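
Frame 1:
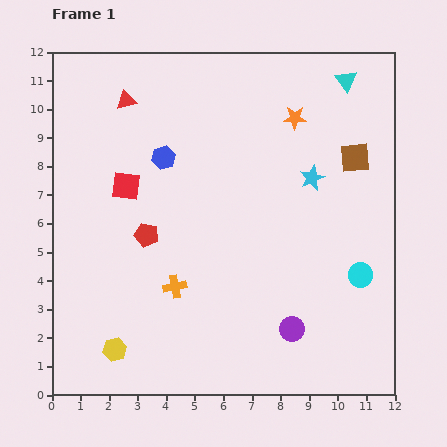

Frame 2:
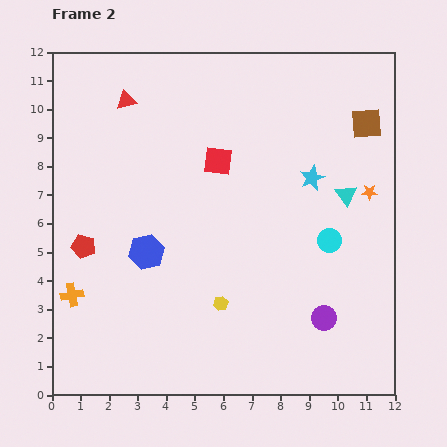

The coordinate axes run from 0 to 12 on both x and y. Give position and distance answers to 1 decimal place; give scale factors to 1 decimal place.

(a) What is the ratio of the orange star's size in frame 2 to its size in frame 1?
0.7×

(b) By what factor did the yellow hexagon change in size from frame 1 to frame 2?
0.6×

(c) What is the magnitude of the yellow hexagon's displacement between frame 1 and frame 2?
4.0

The yellow hexagon moved from (2.2, 1.6) to (5.9, 3.2), a distance of √(3.7² + 1.6²) ≈ 4.0.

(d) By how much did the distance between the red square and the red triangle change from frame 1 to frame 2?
+0.8

Distance in frame 1: 3.0. Distance in frame 2: 3.8.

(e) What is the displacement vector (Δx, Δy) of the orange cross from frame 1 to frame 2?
(-3.6, -0.3)

The orange cross was at (4.3, 3.8) in frame 1 and (0.7, 3.5) in frame 2.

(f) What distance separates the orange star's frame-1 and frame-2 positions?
3.7

The orange star moved from (8.5, 9.7) to (11.1, 7.1), a distance of √(2.6² + 2.6²) ≈ 3.7.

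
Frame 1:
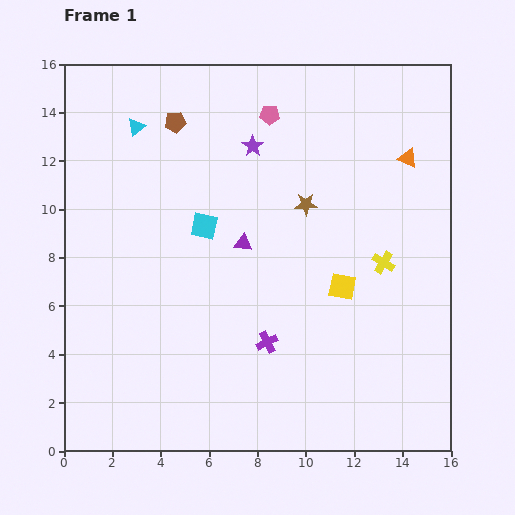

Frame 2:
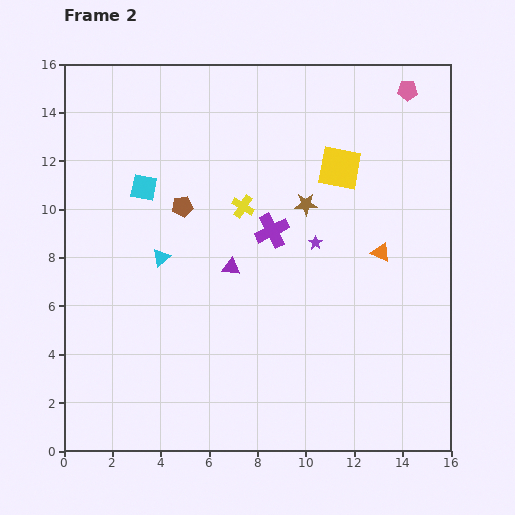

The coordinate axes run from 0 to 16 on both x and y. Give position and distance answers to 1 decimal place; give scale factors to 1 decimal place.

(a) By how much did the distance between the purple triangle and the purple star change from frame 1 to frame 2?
-0.4

Distance in frame 1: 4.0. Distance in frame 2: 3.6.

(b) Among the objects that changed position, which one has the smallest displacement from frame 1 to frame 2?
the purple triangle

(moved 1.1)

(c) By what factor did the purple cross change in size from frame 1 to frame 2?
1.6×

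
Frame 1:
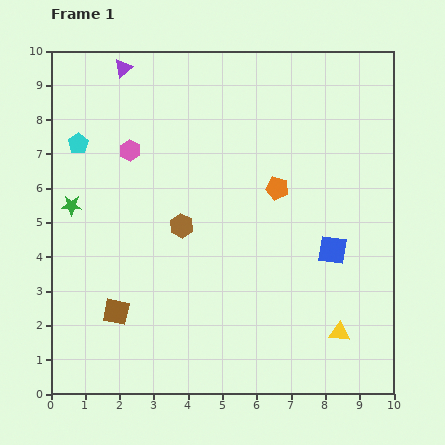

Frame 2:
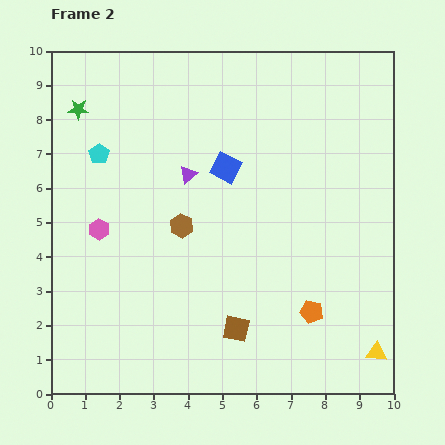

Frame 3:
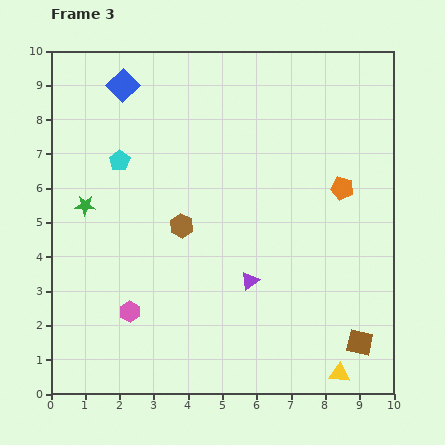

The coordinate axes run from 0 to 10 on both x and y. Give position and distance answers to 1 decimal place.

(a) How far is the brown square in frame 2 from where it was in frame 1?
3.5

The brown square moved from (1.9, 2.4) to (5.4, 1.9), a distance of √(3.5² + 0.5²) ≈ 3.5.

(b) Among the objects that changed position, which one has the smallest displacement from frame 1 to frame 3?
the green star

(moved 0.4)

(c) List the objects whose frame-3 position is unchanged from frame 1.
the brown hexagon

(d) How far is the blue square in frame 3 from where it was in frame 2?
3.8

The blue square moved from (5.1, 6.6) to (2.1, 9.0), a distance of √(3.0² + 2.4²) ≈ 3.8.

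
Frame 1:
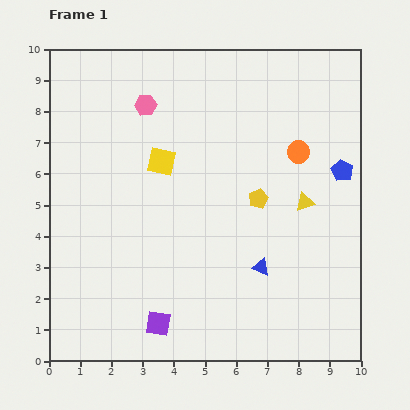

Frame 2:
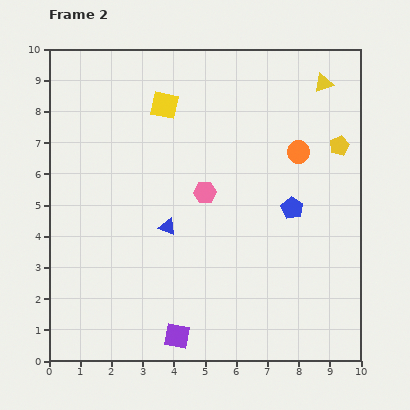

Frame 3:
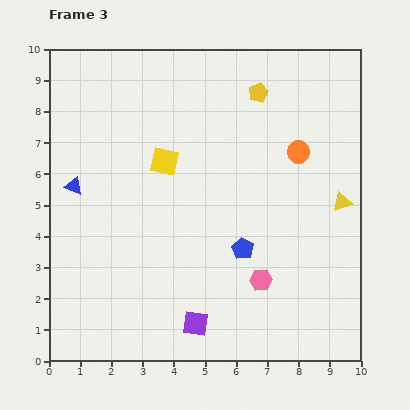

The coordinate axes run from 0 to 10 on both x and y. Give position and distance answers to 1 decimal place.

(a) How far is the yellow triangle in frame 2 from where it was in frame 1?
3.8

The yellow triangle moved from (8.2, 5.1) to (8.8, 8.9), a distance of √(0.6² + 3.8²) ≈ 3.8.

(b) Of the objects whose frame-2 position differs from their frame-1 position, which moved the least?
the purple square

(moved 0.7)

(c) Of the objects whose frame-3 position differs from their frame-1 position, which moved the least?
the yellow square

(moved 0.1)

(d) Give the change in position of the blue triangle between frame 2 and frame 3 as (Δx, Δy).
(-3.0, 1.3)

The blue triangle was at (3.8, 4.3) in frame 2 and (0.8, 5.6) in frame 3.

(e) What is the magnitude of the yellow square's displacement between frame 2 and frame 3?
1.8

The yellow square moved from (3.7, 8.2) to (3.7, 6.4), a distance of √(0.0² + 1.8²) ≈ 1.8.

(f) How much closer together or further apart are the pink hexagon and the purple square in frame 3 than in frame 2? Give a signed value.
-2.2

Distance in frame 2: 4.7. Distance in frame 3: 2.5.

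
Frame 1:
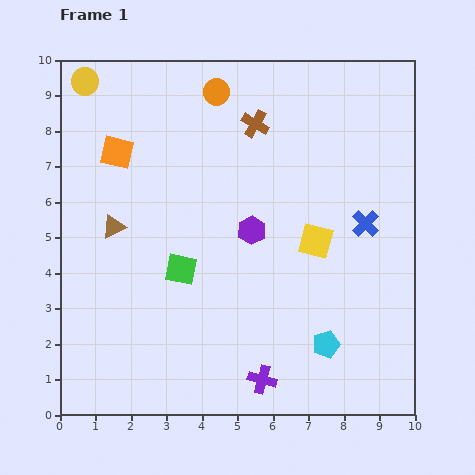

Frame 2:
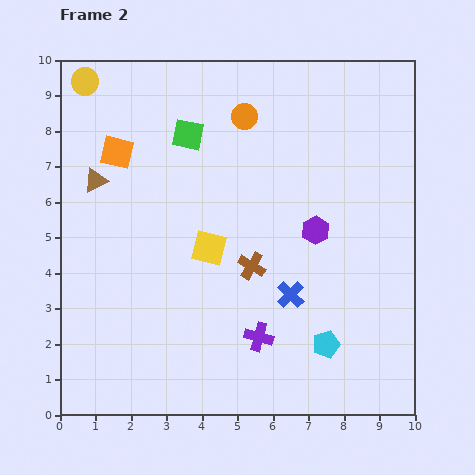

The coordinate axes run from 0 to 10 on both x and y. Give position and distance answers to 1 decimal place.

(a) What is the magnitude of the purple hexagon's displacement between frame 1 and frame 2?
1.8

The purple hexagon moved from (5.4, 5.2) to (7.2, 5.2), a distance of √(1.8² + 0.0²) ≈ 1.8.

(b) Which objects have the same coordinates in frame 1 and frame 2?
the yellow circle, the cyan pentagon, the orange square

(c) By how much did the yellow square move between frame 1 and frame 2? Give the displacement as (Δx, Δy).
(-3.0, -0.2)

The yellow square was at (7.2, 4.9) in frame 1 and (4.2, 4.7) in frame 2.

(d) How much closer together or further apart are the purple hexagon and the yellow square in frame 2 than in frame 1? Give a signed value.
+1.2

Distance in frame 1: 1.8. Distance in frame 2: 3.0.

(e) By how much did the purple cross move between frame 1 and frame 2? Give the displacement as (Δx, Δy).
(-0.1, 1.2)

The purple cross was at (5.7, 1.0) in frame 1 and (5.6, 2.2) in frame 2.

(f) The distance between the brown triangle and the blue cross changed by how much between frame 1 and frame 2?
-0.7

Distance in frame 1: 7.1. Distance in frame 2: 6.4.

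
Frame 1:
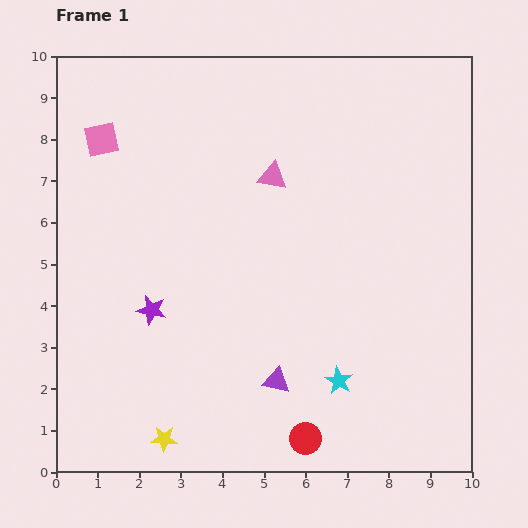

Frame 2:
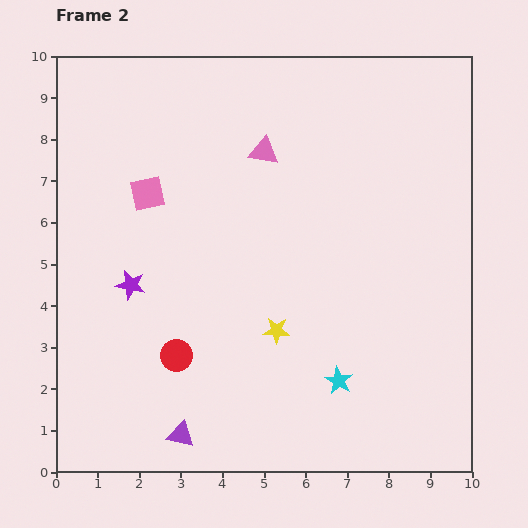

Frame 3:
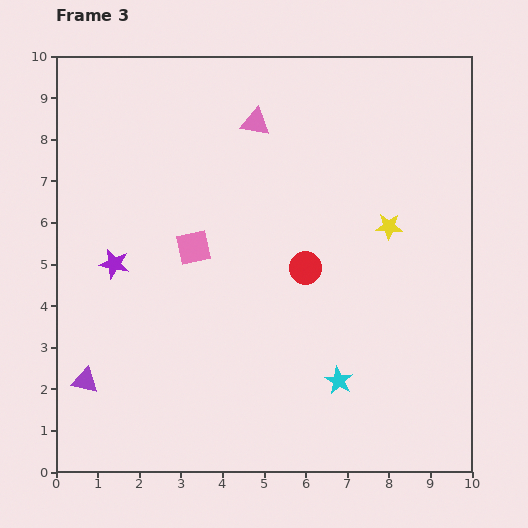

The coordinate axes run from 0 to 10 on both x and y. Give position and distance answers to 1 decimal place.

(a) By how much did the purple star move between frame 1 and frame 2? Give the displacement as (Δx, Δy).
(-0.5, 0.6)

The purple star was at (2.3, 3.9) in frame 1 and (1.8, 4.5) in frame 2.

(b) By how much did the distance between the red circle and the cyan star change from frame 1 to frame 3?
+1.2

Distance in frame 1: 1.6. Distance in frame 3: 2.8.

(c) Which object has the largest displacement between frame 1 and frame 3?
the yellow star

(moved 7.4; next 4.6)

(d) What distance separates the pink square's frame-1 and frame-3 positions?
3.4

The pink square moved from (1.1, 8.0) to (3.3, 5.4), a distance of √(2.2² + 2.6²) ≈ 3.4.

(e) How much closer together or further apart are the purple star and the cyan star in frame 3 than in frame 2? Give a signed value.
+0.6

Distance in frame 2: 5.5. Distance in frame 3: 6.1.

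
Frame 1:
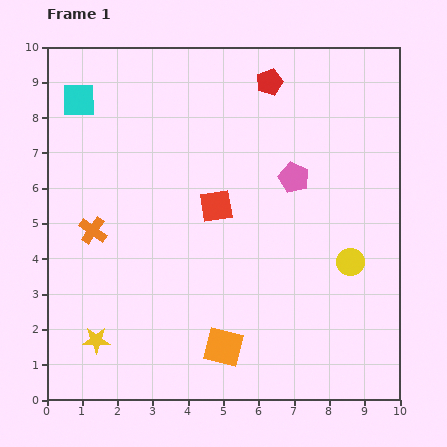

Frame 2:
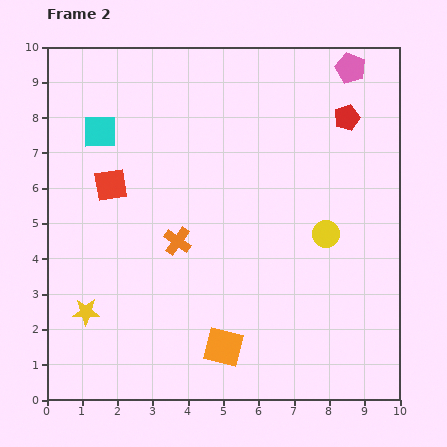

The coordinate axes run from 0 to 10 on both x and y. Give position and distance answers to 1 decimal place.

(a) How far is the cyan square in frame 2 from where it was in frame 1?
1.1

The cyan square moved from (0.9, 8.5) to (1.5, 7.6), a distance of √(0.6² + 0.9²) ≈ 1.1.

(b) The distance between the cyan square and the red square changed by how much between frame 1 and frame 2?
-3.4

Distance in frame 1: 4.9. Distance in frame 2: 1.5.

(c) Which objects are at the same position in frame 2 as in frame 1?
the orange square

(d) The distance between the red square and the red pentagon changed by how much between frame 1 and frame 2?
+3.2

Distance in frame 1: 3.8. Distance in frame 2: 7.0.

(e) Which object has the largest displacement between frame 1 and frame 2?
the pink pentagon

(moved 3.5; next 3.1)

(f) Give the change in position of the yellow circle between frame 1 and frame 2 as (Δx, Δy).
(-0.7, 0.8)

The yellow circle was at (8.6, 3.9) in frame 1 and (7.9, 4.7) in frame 2.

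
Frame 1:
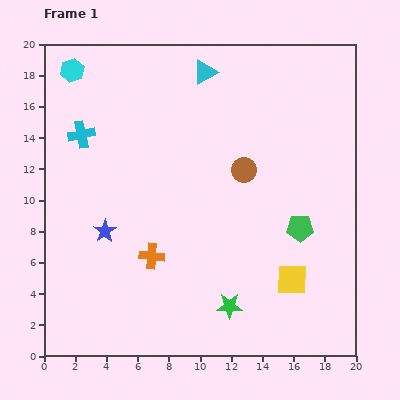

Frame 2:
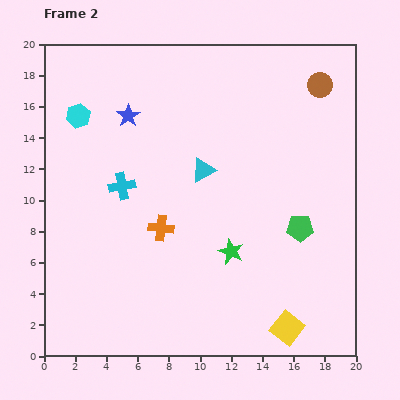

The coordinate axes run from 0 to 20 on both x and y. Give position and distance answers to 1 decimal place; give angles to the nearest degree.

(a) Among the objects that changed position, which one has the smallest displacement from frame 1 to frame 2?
the orange cross

(moved 1.9)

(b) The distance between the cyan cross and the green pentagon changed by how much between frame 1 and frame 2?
-3.5

Distance in frame 1: 15.2. Distance in frame 2: 11.7.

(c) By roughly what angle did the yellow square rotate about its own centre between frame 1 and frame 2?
38° clockwise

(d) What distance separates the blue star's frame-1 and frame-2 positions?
7.6

The blue star moved from (3.9, 8.0) to (5.4, 15.4), a distance of √(1.5² + 7.4²) ≈ 7.6.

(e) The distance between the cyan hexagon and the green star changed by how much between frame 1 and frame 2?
-5.1

Distance in frame 1: 18.2. Distance in frame 2: 13.1.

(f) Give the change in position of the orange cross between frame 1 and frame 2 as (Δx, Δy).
(0.6, 1.8)

The orange cross was at (6.9, 6.4) in frame 1 and (7.5, 8.2) in frame 2.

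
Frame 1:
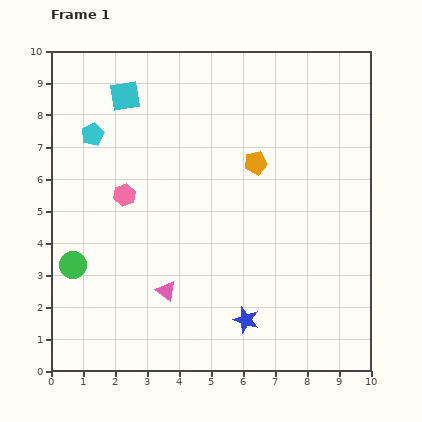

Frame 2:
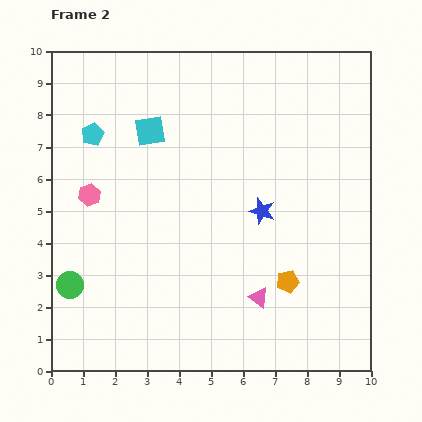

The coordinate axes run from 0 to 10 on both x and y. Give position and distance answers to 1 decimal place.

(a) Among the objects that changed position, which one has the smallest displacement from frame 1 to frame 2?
the green circle

(moved 0.6)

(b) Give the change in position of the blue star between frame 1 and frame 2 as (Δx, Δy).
(0.5, 3.4)

The blue star was at (6.1, 1.6) in frame 1 and (6.6, 5.0) in frame 2.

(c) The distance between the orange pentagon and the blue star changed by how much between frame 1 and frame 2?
-2.6

Distance in frame 1: 4.9. Distance in frame 2: 2.3.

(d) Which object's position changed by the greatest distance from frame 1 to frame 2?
the orange pentagon

(moved 3.8; next 3.4)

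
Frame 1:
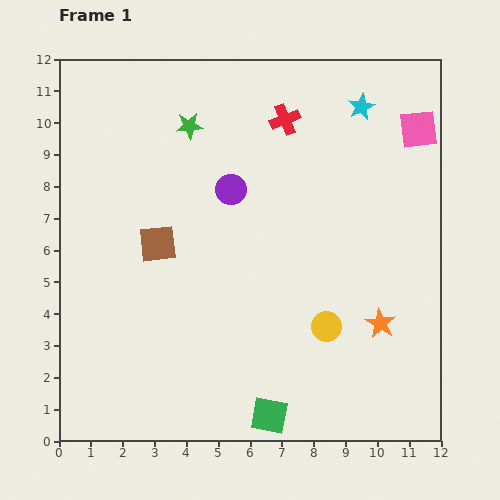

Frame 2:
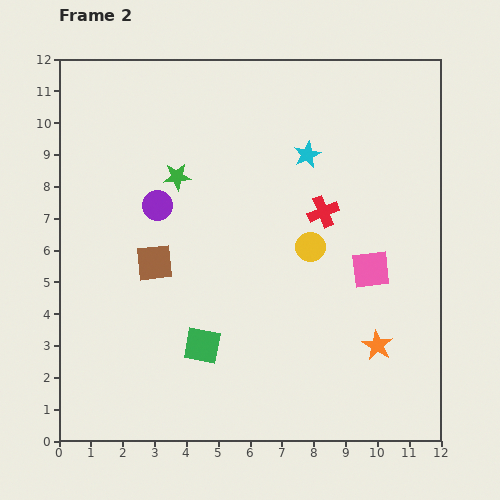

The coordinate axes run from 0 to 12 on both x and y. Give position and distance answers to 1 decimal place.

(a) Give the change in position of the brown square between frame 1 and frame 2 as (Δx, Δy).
(-0.1, -0.6)

The brown square was at (3.1, 6.2) in frame 1 and (3.0, 5.6) in frame 2.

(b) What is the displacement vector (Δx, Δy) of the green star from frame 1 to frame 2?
(-0.4, -1.6)

The green star was at (4.1, 9.9) in frame 1 and (3.7, 8.3) in frame 2.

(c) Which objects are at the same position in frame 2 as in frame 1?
none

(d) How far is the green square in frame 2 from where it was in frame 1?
3.0

The green square moved from (6.6, 0.8) to (4.5, 3.0), a distance of √(2.1² + 2.2²) ≈ 3.0.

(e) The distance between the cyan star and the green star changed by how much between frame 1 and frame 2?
-1.2

Distance in frame 1: 5.4. Distance in frame 2: 4.2.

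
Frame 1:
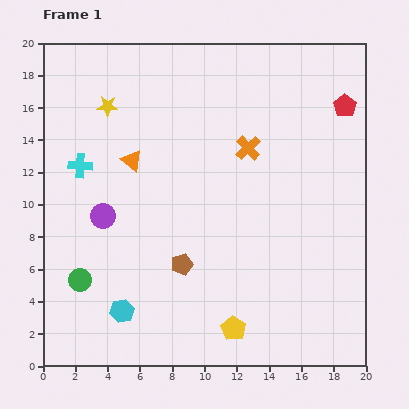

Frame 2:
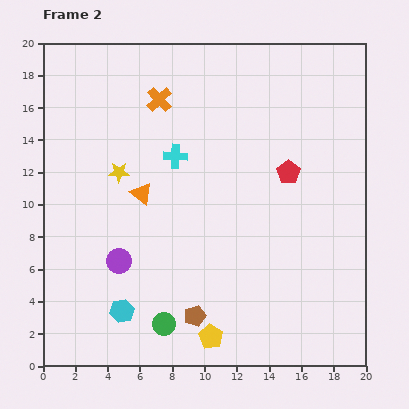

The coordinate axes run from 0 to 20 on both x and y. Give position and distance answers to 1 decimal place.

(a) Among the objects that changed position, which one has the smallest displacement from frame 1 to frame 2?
the yellow pentagon

(moved 1.5)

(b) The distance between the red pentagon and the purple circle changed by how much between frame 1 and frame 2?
-4.6

Distance in frame 1: 16.5. Distance in frame 2: 11.9.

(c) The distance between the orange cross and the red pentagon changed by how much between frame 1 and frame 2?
+2.7

Distance in frame 1: 6.5. Distance in frame 2: 9.2.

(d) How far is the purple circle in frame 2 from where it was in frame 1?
3.0

The purple circle moved from (3.7, 9.3) to (4.7, 6.5), a distance of √(1.0² + 2.8²) ≈ 3.0.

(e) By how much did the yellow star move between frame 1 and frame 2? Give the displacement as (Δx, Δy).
(0.7, -4.1)

The yellow star was at (4.0, 16.1) in frame 1 and (4.7, 12.0) in frame 2.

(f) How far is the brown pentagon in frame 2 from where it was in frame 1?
3.3

The brown pentagon moved from (8.6, 6.3) to (9.4, 3.1), a distance of √(0.8² + 3.2²) ≈ 3.3.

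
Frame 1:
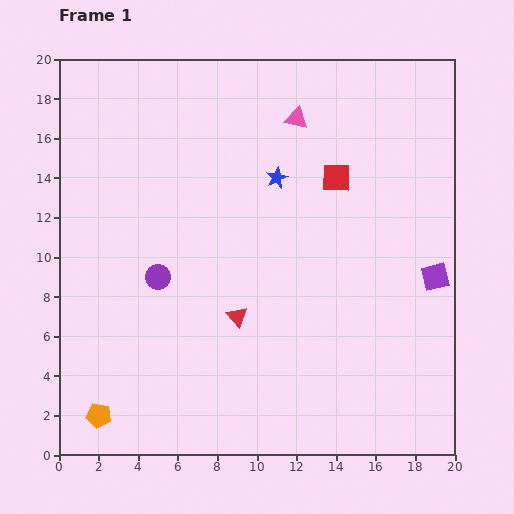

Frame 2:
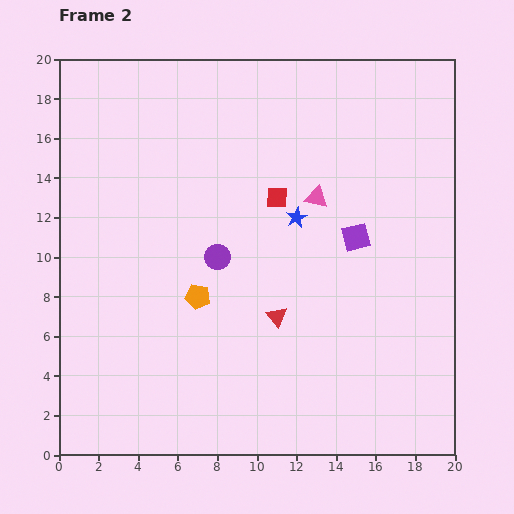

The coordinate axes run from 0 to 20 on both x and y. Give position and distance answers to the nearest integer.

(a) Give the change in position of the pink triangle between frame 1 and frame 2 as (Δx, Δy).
(1, -4)

The pink triangle was at (12, 17) in frame 1 and (13, 13) in frame 2.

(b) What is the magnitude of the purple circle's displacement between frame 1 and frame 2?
3

The purple circle moved from (5, 9) to (8, 10), a distance of √(3² + 1²) ≈ 3.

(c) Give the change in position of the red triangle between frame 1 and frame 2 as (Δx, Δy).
(2, 0)

The red triangle was at (9, 7) in frame 1 and (11, 7) in frame 2.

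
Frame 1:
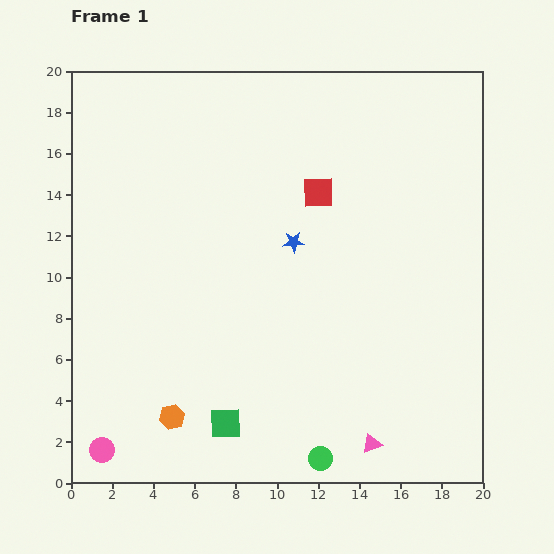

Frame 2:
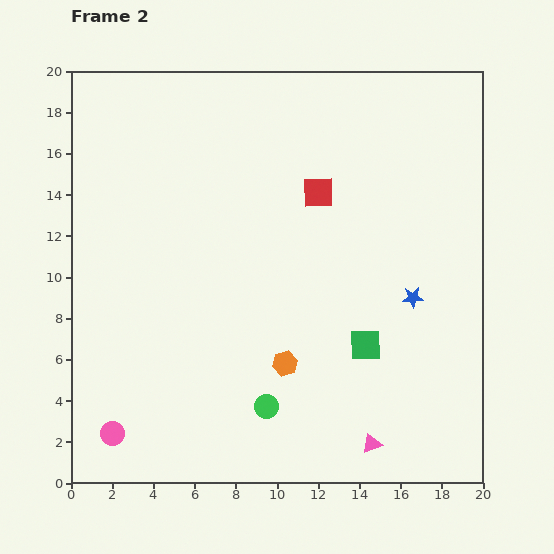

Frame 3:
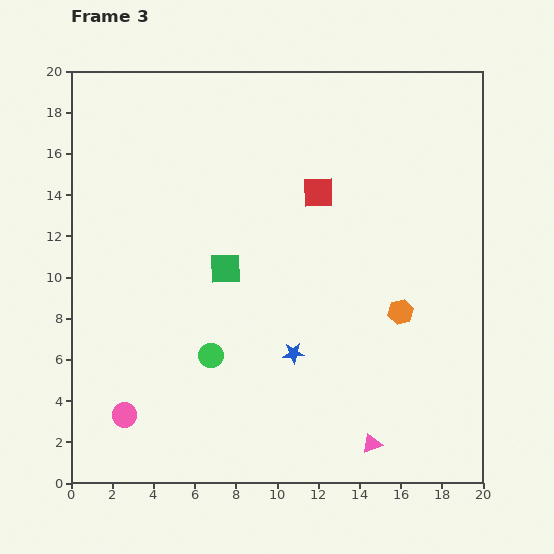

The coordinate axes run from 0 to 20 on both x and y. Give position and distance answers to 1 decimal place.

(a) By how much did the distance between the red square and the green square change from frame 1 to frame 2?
-4.4

Distance in frame 1: 12.1. Distance in frame 2: 7.7.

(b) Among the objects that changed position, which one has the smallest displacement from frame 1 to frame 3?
the pink circle

(moved 2.0)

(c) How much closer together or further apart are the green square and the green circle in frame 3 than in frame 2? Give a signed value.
-1.4

Distance in frame 2: 5.7. Distance in frame 3: 4.3.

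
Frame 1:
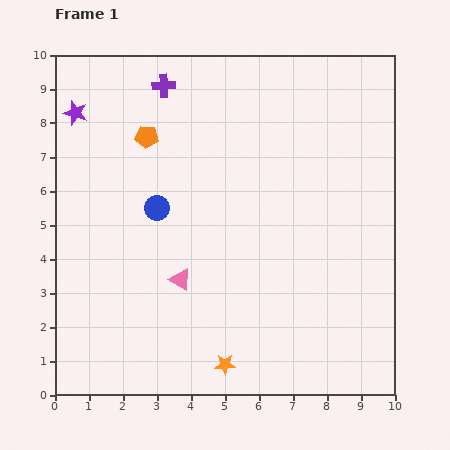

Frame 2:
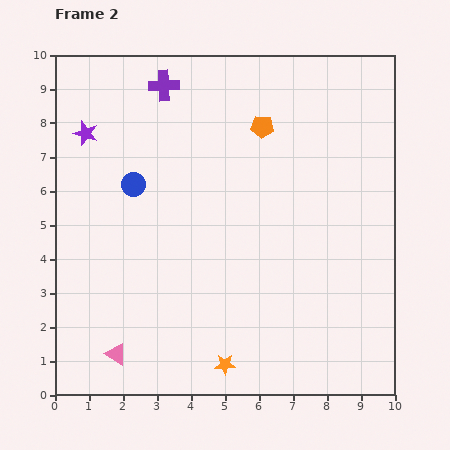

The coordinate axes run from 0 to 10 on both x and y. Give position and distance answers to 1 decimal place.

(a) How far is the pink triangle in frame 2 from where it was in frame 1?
2.9

The pink triangle moved from (3.7, 3.4) to (1.8, 1.2), a distance of √(1.9² + 2.2²) ≈ 2.9.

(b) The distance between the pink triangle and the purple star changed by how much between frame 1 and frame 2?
+0.8

Distance in frame 1: 5.8. Distance in frame 2: 6.6.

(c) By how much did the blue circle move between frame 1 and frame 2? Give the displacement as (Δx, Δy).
(-0.7, 0.7)

The blue circle was at (3.0, 5.5) in frame 1 and (2.3, 6.2) in frame 2.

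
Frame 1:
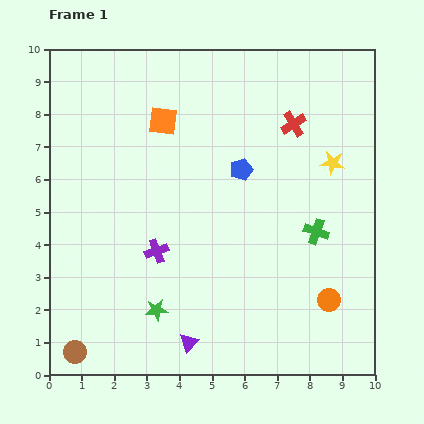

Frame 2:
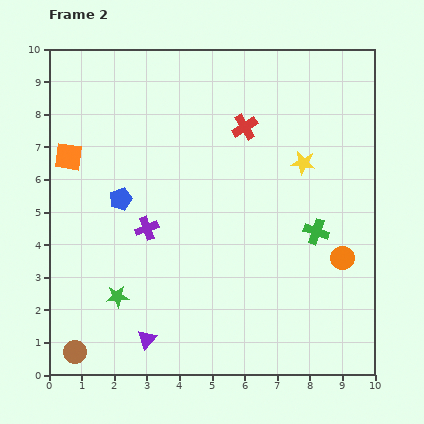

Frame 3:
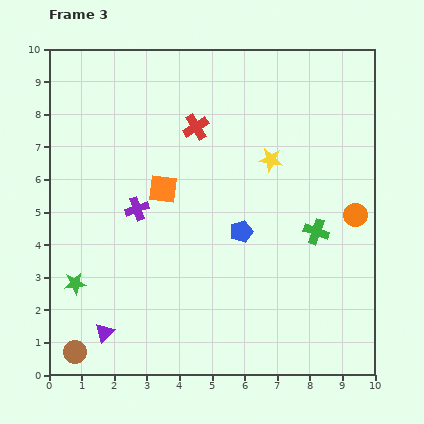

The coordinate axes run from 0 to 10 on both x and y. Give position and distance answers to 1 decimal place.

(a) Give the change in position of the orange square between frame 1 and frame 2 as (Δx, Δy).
(-2.9, -1.1)

The orange square was at (3.5, 7.8) in frame 1 and (0.6, 6.7) in frame 2.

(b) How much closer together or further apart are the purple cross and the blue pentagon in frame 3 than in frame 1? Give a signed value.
-0.3

Distance in frame 1: 3.6. Distance in frame 3: 3.3.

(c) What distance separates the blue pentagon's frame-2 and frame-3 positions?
3.8

The blue pentagon moved from (2.2, 5.4) to (5.9, 4.4), a distance of √(3.7² + 1.0²) ≈ 3.8.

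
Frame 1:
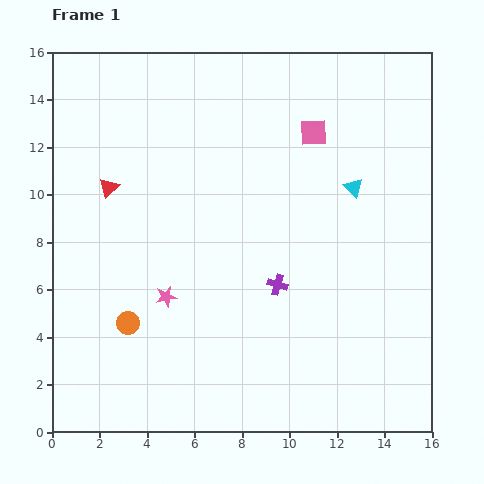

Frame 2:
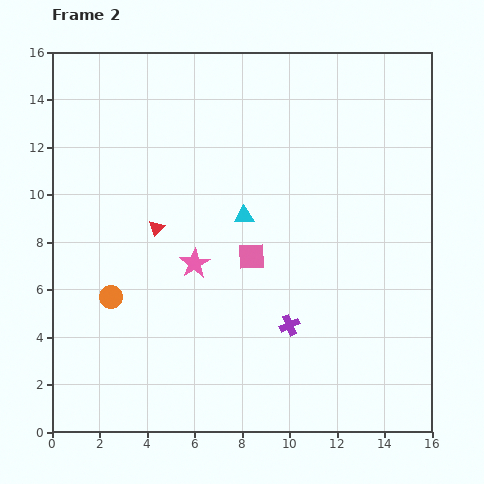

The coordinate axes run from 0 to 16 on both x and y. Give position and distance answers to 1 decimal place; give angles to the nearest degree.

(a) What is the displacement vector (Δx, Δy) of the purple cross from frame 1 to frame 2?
(0.5, -1.7)

The purple cross was at (9.5, 6.2) in frame 1 and (10.0, 4.5) in frame 2.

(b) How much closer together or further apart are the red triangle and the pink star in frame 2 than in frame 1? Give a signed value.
-3.0

Distance in frame 1: 5.2. Distance in frame 2: 2.2.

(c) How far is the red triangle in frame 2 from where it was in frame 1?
2.6

The red triangle moved from (2.4, 10.3) to (4.4, 8.6), a distance of √(2.0² + 1.7²) ≈ 2.6.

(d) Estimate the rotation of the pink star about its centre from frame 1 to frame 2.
22° counter-clockwise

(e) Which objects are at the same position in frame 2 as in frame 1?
none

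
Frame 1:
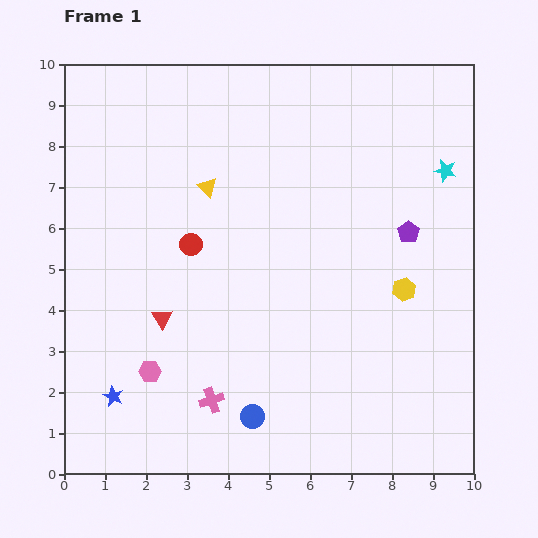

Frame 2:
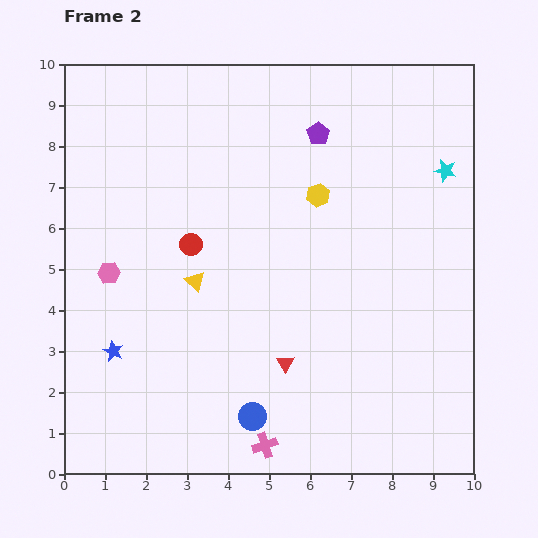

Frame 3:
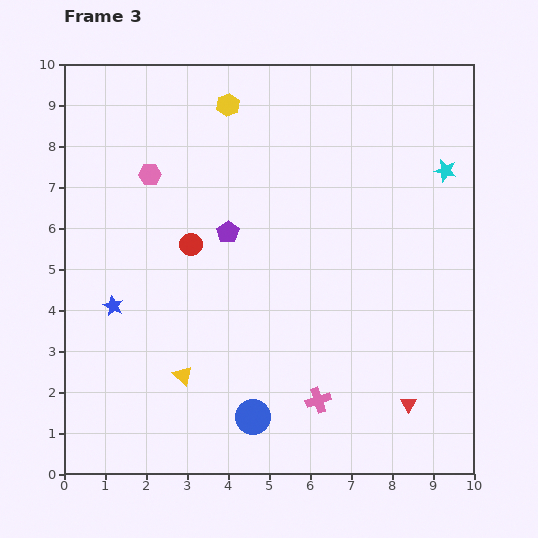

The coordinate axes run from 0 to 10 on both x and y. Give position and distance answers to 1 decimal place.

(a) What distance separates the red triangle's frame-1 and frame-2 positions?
3.2

The red triangle moved from (2.4, 3.8) to (5.4, 2.7), a distance of √(3.0² + 1.1²) ≈ 3.2.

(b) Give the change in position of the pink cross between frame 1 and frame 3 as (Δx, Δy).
(2.6, 0.0)

The pink cross was at (3.6, 1.8) in frame 1 and (6.2, 1.8) in frame 3.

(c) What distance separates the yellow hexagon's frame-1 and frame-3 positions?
6.2

The yellow hexagon moved from (8.3, 4.5) to (4.0, 9.0), a distance of √(4.3² + 4.5²) ≈ 6.2.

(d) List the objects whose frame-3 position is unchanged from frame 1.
the blue circle, the cyan star, the red circle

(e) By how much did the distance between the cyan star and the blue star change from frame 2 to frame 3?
-0.5

Distance in frame 2: 9.2. Distance in frame 3: 8.7.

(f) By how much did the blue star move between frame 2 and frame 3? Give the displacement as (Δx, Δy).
(0.0, 1.1)

The blue star was at (1.2, 3.0) in frame 2 and (1.2, 4.1) in frame 3.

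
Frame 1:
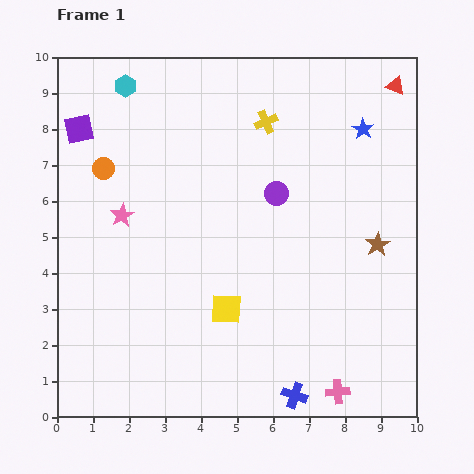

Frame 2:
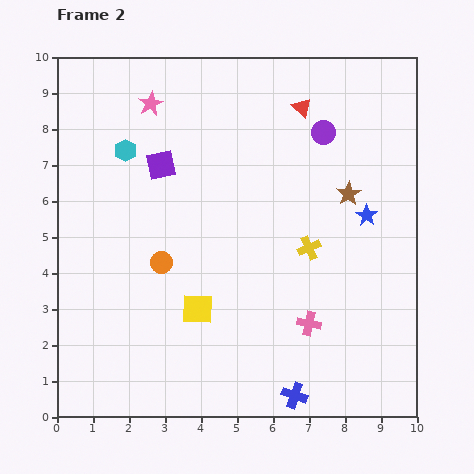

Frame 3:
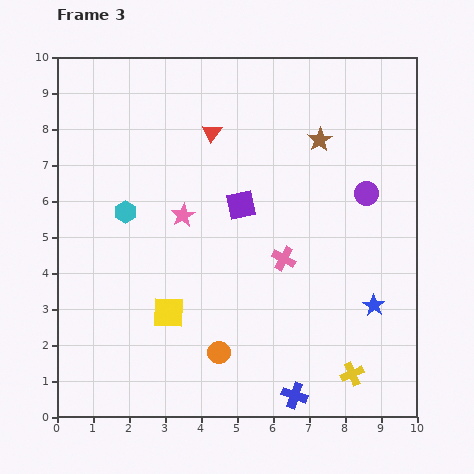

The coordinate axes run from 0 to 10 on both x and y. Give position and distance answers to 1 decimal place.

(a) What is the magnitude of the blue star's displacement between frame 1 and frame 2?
2.4

The blue star moved from (8.5, 8.0) to (8.6, 5.6), a distance of √(0.1² + 2.4²) ≈ 2.4.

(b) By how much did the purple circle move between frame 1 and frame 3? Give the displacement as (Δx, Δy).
(2.5, 0.0)

The purple circle was at (6.1, 6.2) in frame 1 and (8.6, 6.2) in frame 3.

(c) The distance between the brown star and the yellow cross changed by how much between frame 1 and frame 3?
+2.0

Distance in frame 1: 4.6. Distance in frame 3: 6.6.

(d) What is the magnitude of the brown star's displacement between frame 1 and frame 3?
3.3

The brown star moved from (8.9, 4.8) to (7.3, 7.7), a distance of √(1.6² + 2.9²) ≈ 3.3.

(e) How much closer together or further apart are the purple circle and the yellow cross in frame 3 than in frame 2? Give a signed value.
+1.8

Distance in frame 2: 3.2. Distance in frame 3: 5.0.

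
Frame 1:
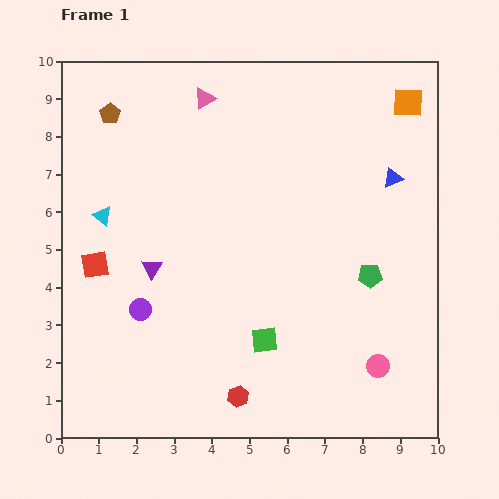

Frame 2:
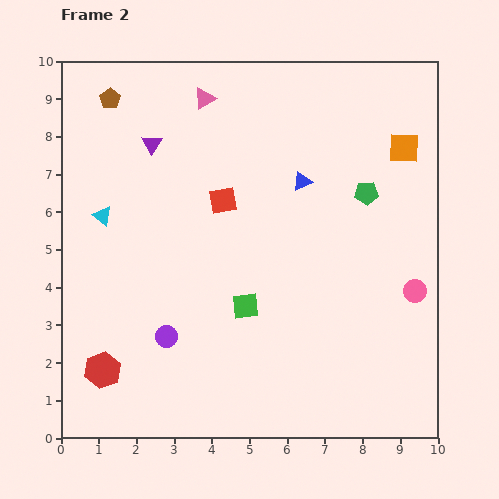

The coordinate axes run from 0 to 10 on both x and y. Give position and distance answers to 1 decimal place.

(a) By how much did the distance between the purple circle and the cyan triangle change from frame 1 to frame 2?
+0.9

Distance in frame 1: 2.7. Distance in frame 2: 3.6.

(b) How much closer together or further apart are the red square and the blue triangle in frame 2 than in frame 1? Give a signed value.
-6.0

Distance in frame 1: 8.2. Distance in frame 2: 2.2.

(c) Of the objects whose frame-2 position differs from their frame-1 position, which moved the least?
the brown pentagon

(moved 0.4)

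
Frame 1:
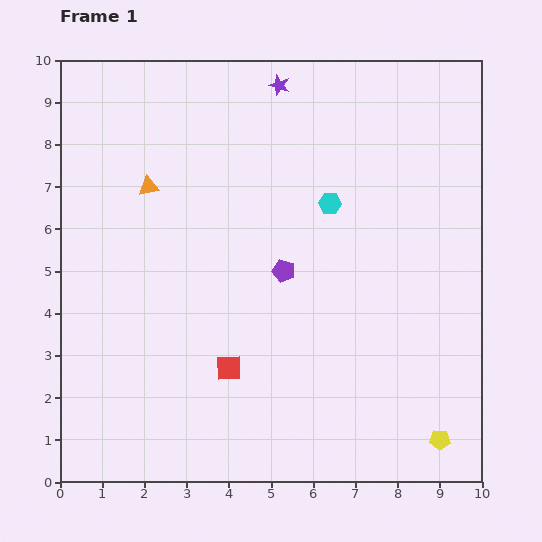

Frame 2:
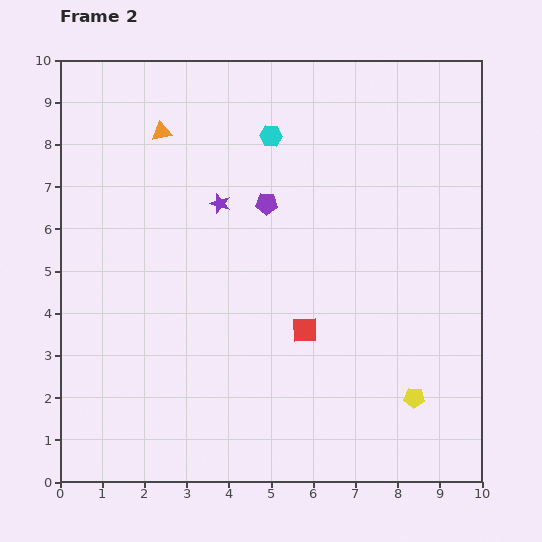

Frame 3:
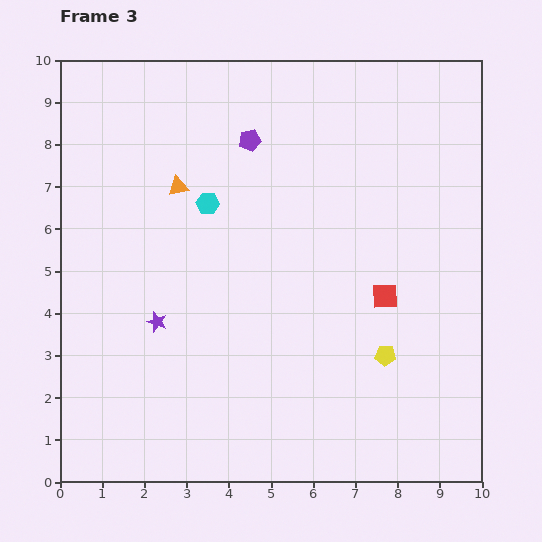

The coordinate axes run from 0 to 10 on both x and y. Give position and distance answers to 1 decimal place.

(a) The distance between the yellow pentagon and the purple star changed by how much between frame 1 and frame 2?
-2.7

Distance in frame 1: 9.2. Distance in frame 2: 6.5.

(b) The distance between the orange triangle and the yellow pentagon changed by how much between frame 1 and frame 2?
-0.4

Distance in frame 1: 9.1. Distance in frame 2: 8.7.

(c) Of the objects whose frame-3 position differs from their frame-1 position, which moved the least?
the orange triangle

(moved 0.7)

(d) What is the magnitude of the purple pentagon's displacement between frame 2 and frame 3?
1.6

The purple pentagon moved from (4.9, 6.6) to (4.5, 8.1), a distance of √(0.4² + 1.5²) ≈ 1.6.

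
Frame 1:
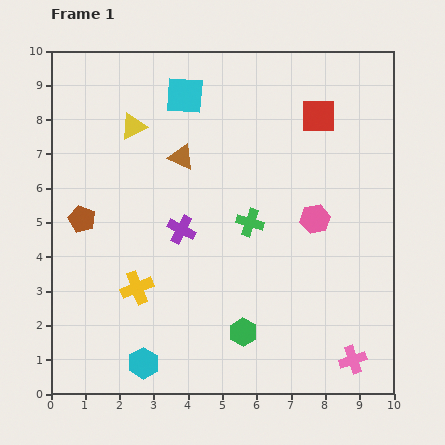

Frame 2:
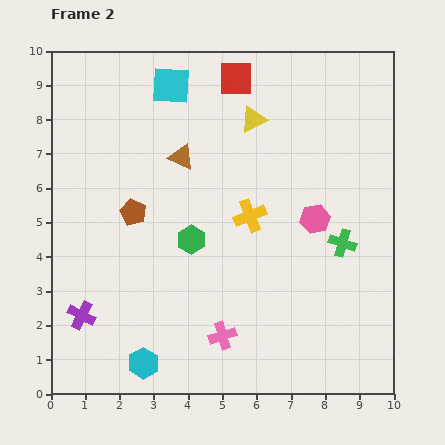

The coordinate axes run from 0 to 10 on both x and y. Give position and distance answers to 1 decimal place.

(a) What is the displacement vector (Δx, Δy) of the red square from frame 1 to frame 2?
(-2.4, 1.1)

The red square was at (7.8, 8.1) in frame 1 and (5.4, 9.2) in frame 2.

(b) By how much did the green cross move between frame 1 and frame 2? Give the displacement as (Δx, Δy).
(2.7, -0.6)

The green cross was at (5.8, 5.0) in frame 1 and (8.5, 4.4) in frame 2.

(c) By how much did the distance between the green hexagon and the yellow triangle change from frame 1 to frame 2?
-2.9

Distance in frame 1: 6.8. Distance in frame 2: 3.9.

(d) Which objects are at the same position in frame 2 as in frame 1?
the pink hexagon, the brown triangle, the cyan hexagon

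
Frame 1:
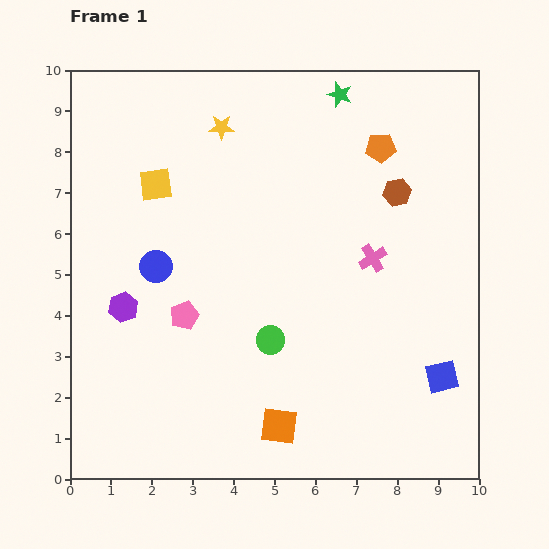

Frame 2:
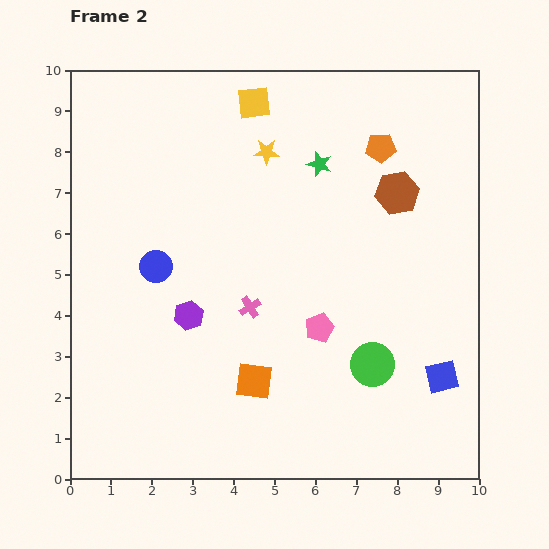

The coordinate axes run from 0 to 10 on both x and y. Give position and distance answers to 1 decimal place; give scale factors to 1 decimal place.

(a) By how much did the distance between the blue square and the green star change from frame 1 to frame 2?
-1.3

Distance in frame 1: 7.3. Distance in frame 2: 6.0.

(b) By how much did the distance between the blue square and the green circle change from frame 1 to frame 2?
-2.6

Distance in frame 1: 4.3. Distance in frame 2: 1.7.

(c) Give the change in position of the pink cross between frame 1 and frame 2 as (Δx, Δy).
(-3.0, -1.2)

The pink cross was at (7.4, 5.4) in frame 1 and (4.4, 4.2) in frame 2.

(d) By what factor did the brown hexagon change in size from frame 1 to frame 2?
1.5×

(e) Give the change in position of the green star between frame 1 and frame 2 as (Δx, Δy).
(-0.5, -1.7)

The green star was at (6.6, 9.4) in frame 1 and (6.1, 7.7) in frame 2.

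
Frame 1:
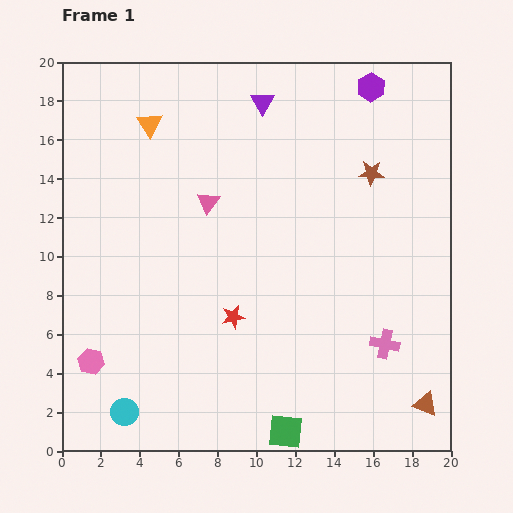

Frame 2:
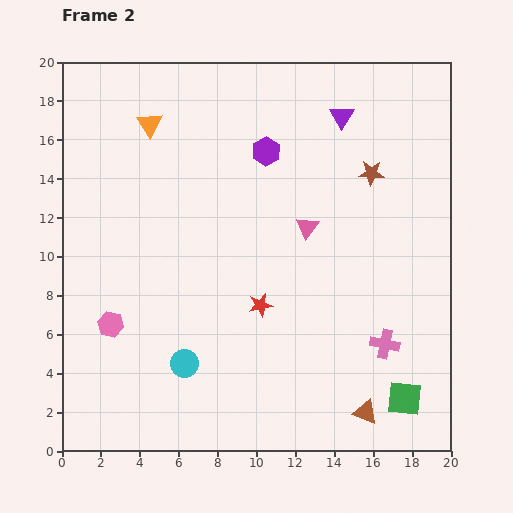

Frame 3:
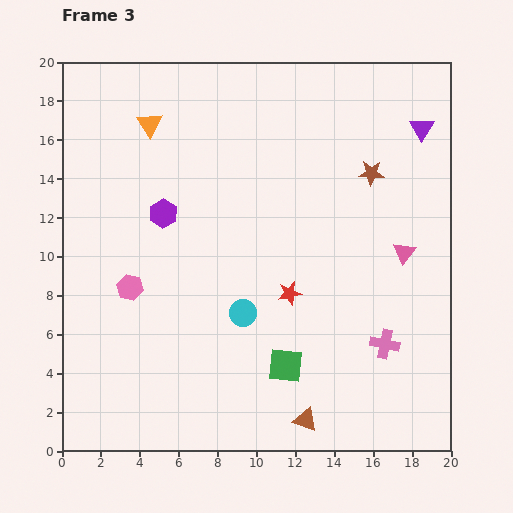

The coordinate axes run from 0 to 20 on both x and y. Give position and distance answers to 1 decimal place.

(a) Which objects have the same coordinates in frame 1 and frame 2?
the orange triangle, the pink cross, the brown star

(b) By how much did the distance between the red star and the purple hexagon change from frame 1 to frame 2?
-5.9

Distance in frame 1: 13.8. Distance in frame 2: 7.9.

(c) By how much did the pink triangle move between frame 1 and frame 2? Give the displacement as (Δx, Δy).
(5.1, -1.3)

The pink triangle was at (7.5, 12.8) in frame 1 and (12.6, 11.5) in frame 2.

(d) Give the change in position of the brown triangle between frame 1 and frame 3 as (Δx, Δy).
(-6.2, -0.8)

The brown triangle was at (18.7, 2.4) in frame 1 and (12.5, 1.6) in frame 3.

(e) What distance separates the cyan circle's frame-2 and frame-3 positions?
4.0

The cyan circle moved from (6.3, 4.5) to (9.3, 7.1), a distance of √(3.0² + 2.6²) ≈ 4.0.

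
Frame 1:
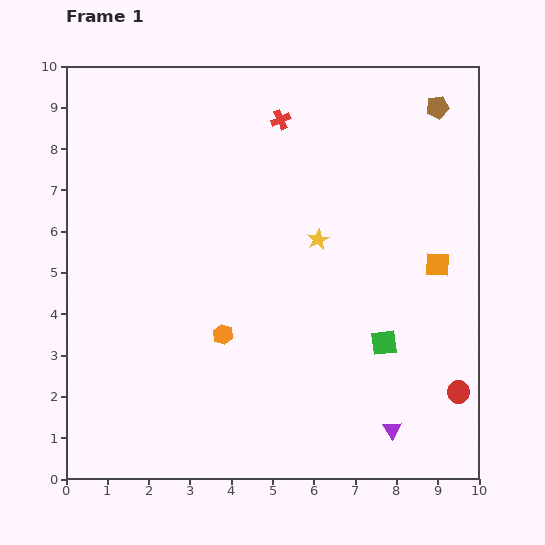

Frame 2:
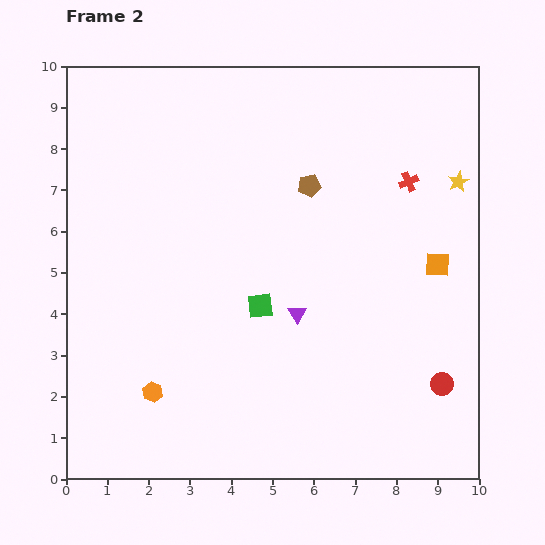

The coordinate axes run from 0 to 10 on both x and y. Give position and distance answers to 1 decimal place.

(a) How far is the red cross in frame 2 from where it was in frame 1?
3.4

The red cross moved from (5.2, 8.7) to (8.3, 7.2), a distance of √(3.1² + 1.5²) ≈ 3.4.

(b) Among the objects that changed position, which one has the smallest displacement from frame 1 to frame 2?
the red circle

(moved 0.4)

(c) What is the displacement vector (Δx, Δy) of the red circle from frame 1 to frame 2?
(-0.4, 0.2)

The red circle was at (9.5, 2.1) in frame 1 and (9.1, 2.3) in frame 2.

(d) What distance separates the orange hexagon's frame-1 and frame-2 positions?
2.2

The orange hexagon moved from (3.8, 3.5) to (2.1, 2.1), a distance of √(1.7² + 1.4²) ≈ 2.2.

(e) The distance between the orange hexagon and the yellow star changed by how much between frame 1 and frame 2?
+5.7

Distance in frame 1: 3.3. Distance in frame 2: 9.0.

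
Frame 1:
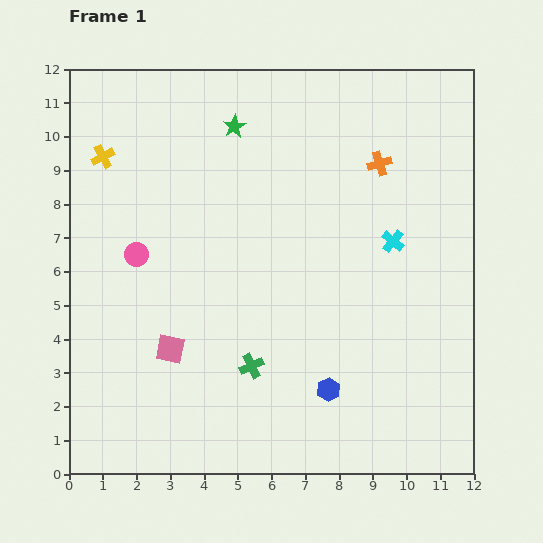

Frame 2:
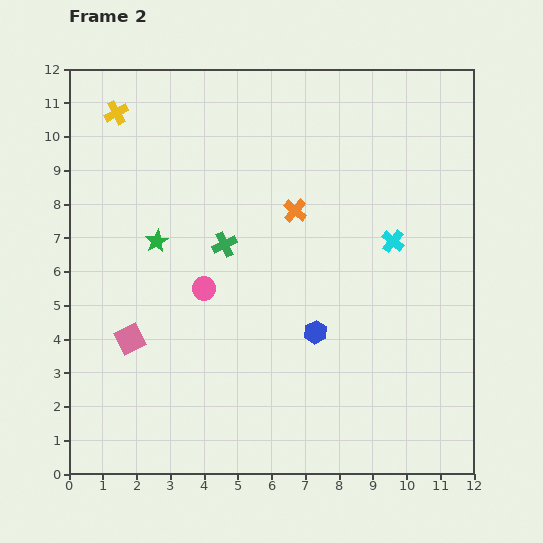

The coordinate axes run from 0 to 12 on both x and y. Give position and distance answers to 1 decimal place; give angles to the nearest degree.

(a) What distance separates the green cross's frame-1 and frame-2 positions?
3.7

The green cross moved from (5.4, 3.2) to (4.6, 6.8), a distance of √(0.8² + 3.6²) ≈ 3.7.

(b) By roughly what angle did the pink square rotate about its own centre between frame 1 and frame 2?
37° counter-clockwise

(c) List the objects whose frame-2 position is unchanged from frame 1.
the cyan cross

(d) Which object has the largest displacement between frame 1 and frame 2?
the green star

(moved 4.1; next 3.7)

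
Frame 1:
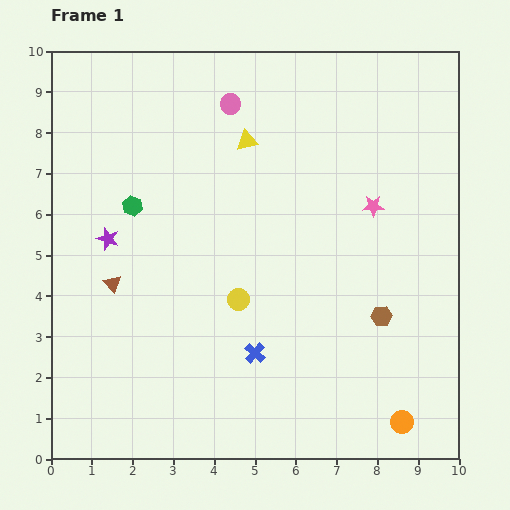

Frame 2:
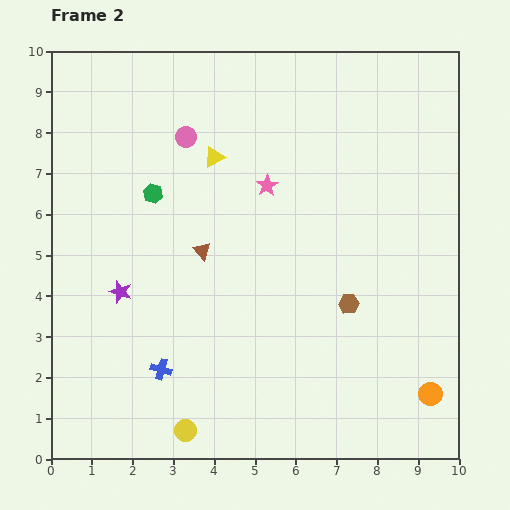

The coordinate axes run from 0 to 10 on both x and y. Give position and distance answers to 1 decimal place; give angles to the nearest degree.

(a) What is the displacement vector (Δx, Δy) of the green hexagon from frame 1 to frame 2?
(0.5, 0.3)

The green hexagon was at (2.0, 6.2) in frame 1 and (2.5, 6.5) in frame 2.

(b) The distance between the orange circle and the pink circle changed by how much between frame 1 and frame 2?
-0.2

Distance in frame 1: 8.9. Distance in frame 2: 8.7.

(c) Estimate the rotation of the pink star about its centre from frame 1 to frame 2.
30° counter-clockwise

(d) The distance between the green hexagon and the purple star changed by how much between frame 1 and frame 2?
+1.5

Distance in frame 1: 1.0. Distance in frame 2: 2.5.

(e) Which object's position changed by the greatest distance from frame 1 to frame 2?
the yellow circle

(moved 3.5; next 2.6)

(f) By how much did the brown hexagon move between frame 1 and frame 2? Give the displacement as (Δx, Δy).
(-0.8, 0.3)

The brown hexagon was at (8.1, 3.5) in frame 1 and (7.3, 3.8) in frame 2.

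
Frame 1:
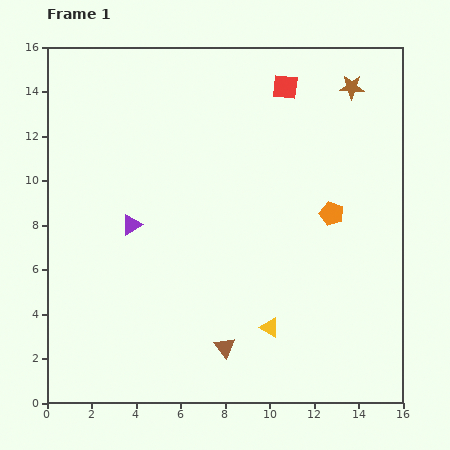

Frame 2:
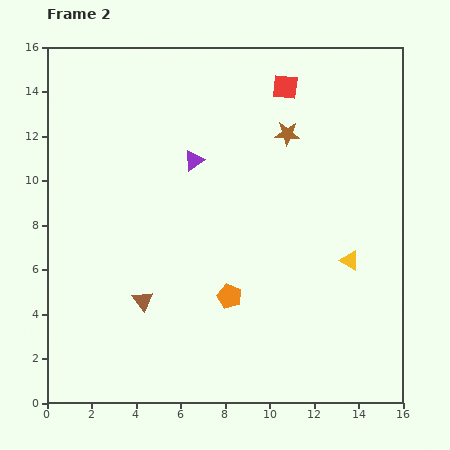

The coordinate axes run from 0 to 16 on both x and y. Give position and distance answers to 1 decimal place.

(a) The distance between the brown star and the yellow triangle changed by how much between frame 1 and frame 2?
-5.0

Distance in frame 1: 11.4. Distance in frame 2: 6.4.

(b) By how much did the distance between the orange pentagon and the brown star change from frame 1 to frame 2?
+1.9

Distance in frame 1: 5.8. Distance in frame 2: 7.7.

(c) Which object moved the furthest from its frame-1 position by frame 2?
the orange pentagon

(moved 5.9; next 4.7)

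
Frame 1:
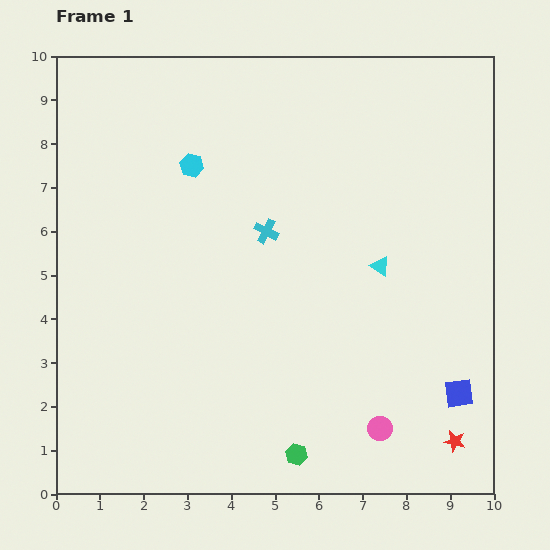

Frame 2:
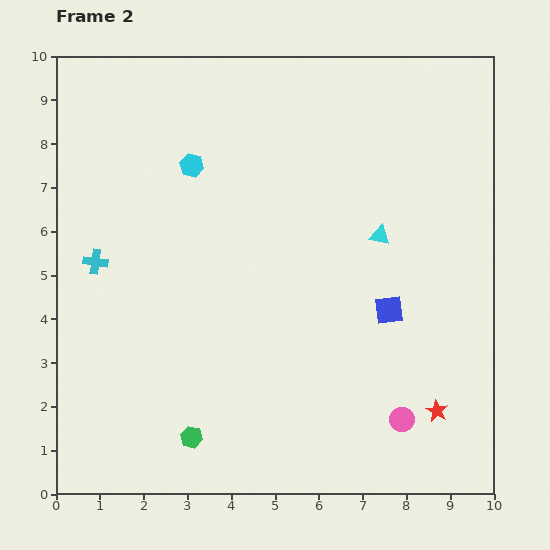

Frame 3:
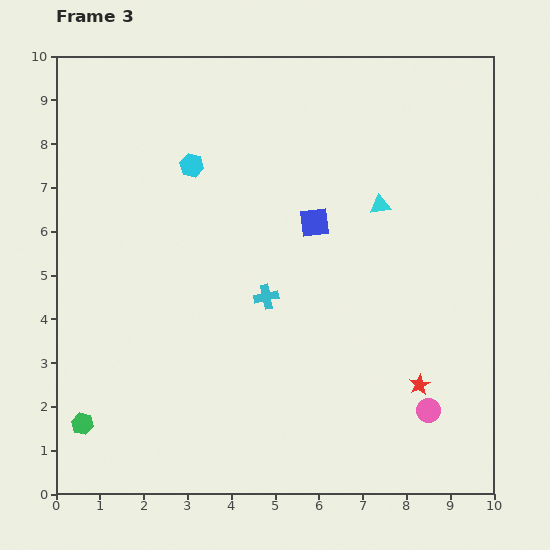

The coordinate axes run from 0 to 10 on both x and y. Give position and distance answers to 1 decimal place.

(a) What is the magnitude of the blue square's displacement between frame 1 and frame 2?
2.5

The blue square moved from (9.2, 2.3) to (7.6, 4.2), a distance of √(1.6² + 1.9²) ≈ 2.5.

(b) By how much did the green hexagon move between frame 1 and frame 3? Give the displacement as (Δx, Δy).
(-4.9, 0.7)

The green hexagon was at (5.5, 0.9) in frame 1 and (0.6, 1.6) in frame 3.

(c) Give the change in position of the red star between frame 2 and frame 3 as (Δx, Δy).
(-0.4, 0.6)

The red star was at (8.7, 1.9) in frame 2 and (8.3, 2.5) in frame 3.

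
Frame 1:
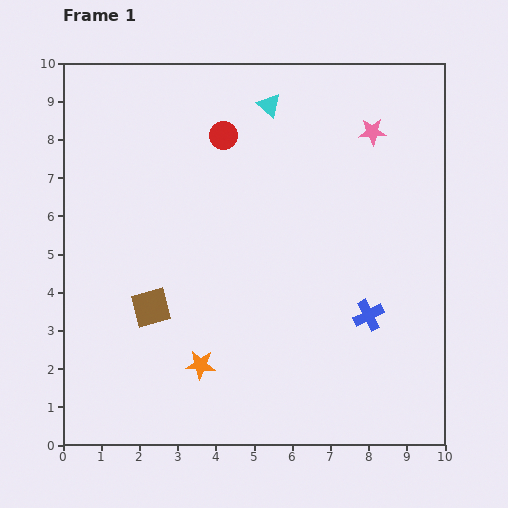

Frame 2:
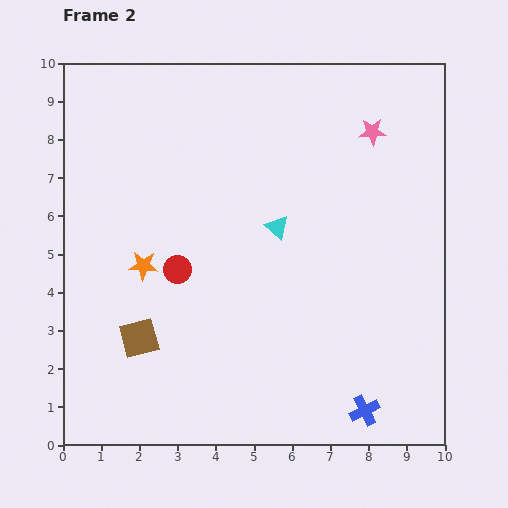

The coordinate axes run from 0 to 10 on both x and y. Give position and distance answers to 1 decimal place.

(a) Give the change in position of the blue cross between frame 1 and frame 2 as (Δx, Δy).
(-0.1, -2.5)

The blue cross was at (8.0, 3.4) in frame 1 and (7.9, 0.9) in frame 2.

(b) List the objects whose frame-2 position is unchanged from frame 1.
the pink star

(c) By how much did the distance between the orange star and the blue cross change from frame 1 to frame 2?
+2.3

Distance in frame 1: 4.6. Distance in frame 2: 6.9.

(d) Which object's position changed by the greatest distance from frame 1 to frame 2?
the red circle

(moved 3.7; next 3.2)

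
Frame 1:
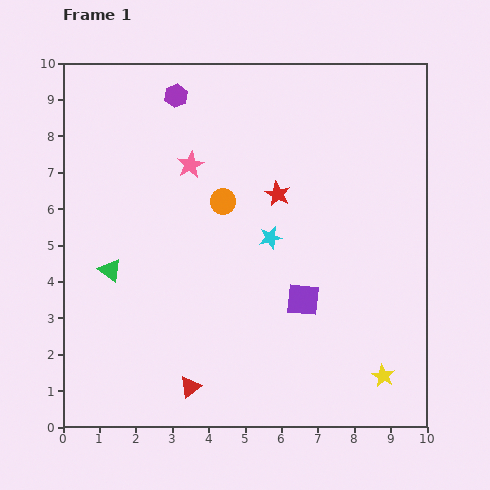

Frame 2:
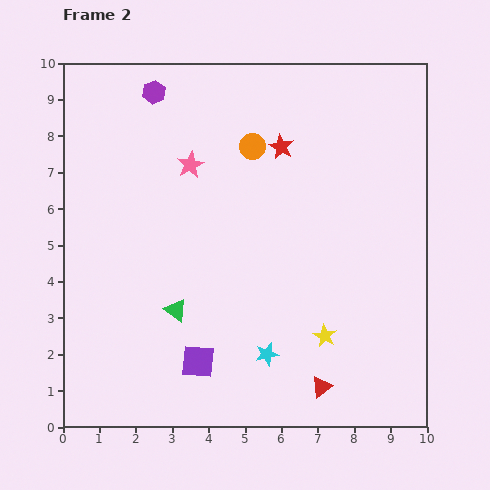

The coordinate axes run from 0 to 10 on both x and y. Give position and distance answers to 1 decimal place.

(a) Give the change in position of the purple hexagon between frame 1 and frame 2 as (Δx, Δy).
(-0.6, 0.1)

The purple hexagon was at (3.1, 9.1) in frame 1 and (2.5, 9.2) in frame 2.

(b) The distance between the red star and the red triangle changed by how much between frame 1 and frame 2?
+0.9

Distance in frame 1: 5.8. Distance in frame 2: 6.7.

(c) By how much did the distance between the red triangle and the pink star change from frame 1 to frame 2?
+1.0

Distance in frame 1: 6.1. Distance in frame 2: 7.1.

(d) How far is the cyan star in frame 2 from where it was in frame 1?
3.2

The cyan star moved from (5.7, 5.2) to (5.6, 2.0), a distance of √(0.1² + 3.2²) ≈ 3.2.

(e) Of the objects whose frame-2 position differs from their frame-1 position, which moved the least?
the purple hexagon

(moved 0.6)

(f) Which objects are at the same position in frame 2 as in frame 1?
the pink star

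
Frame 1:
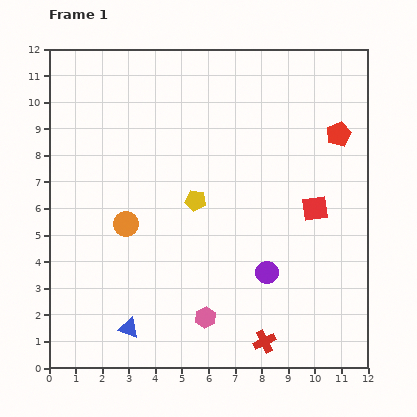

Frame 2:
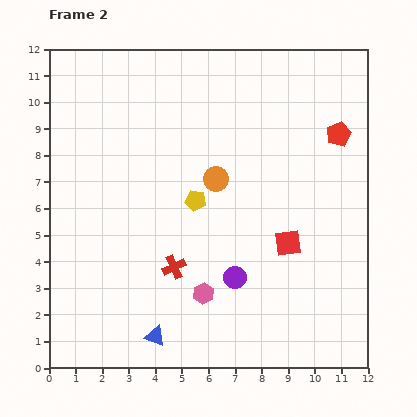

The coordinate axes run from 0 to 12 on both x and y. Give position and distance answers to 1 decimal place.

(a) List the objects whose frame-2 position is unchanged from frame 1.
the yellow pentagon, the red pentagon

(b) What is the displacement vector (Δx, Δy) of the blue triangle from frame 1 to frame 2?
(1.0, -0.3)

The blue triangle was at (3.0, 1.5) in frame 1 and (4.0, 1.2) in frame 2.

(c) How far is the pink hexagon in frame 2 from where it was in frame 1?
0.9

The pink hexagon moved from (5.9, 1.9) to (5.8, 2.8), a distance of √(0.1² + 0.9²) ≈ 0.9.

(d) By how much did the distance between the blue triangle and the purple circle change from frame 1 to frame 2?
-1.9

Distance in frame 1: 5.6. Distance in frame 2: 3.7.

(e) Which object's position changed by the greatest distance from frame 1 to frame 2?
the red cross

(moved 4.4; next 3.8)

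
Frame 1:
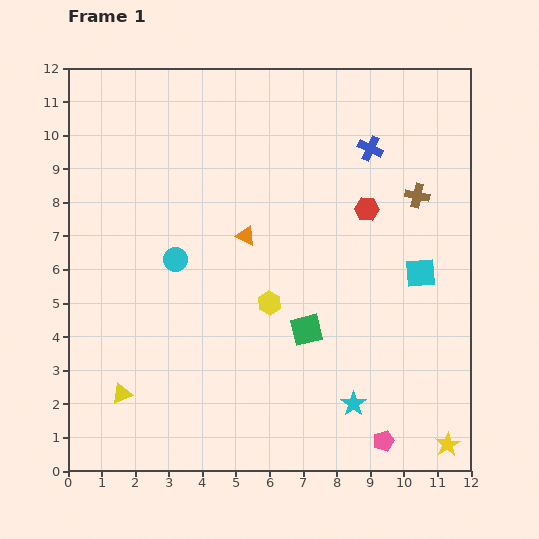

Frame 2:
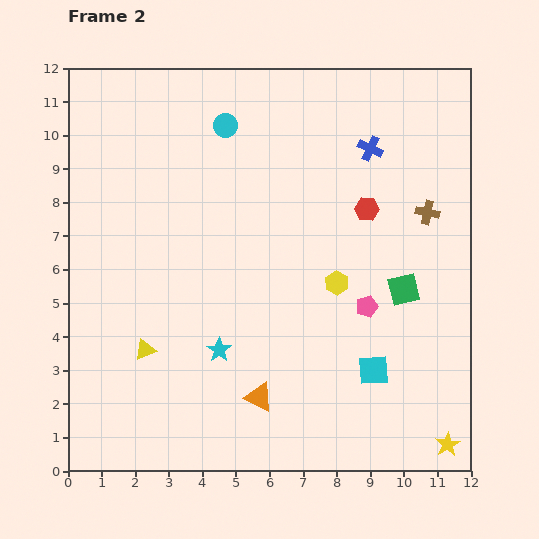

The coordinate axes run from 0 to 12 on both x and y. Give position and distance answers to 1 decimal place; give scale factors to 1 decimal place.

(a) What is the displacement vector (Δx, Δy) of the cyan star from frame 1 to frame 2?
(-4.0, 1.6)

The cyan star was at (8.5, 2.0) in frame 1 and (4.5, 3.6) in frame 2.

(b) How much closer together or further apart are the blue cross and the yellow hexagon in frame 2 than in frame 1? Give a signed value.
-1.4

Distance in frame 1: 5.5. Distance in frame 2: 4.1.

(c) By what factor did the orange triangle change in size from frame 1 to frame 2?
1.5×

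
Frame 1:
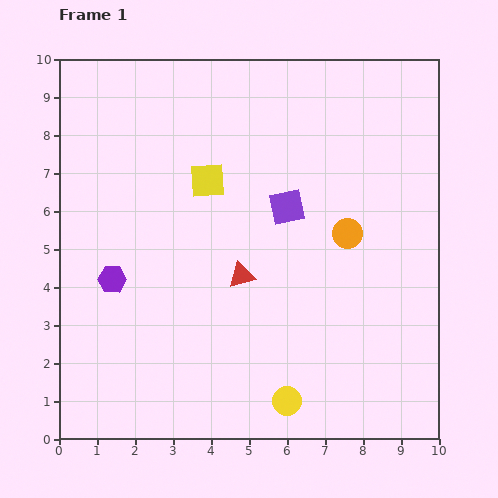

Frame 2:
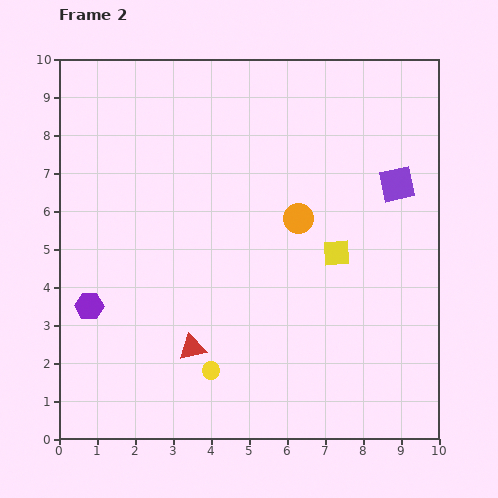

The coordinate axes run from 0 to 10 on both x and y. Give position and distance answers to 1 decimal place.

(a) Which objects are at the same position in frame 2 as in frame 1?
none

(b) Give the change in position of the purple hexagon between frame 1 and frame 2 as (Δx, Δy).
(-0.6, -0.7)

The purple hexagon was at (1.4, 4.2) in frame 1 and (0.8, 3.5) in frame 2.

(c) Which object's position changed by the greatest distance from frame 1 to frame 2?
the yellow square

(moved 3.9; next 3.0)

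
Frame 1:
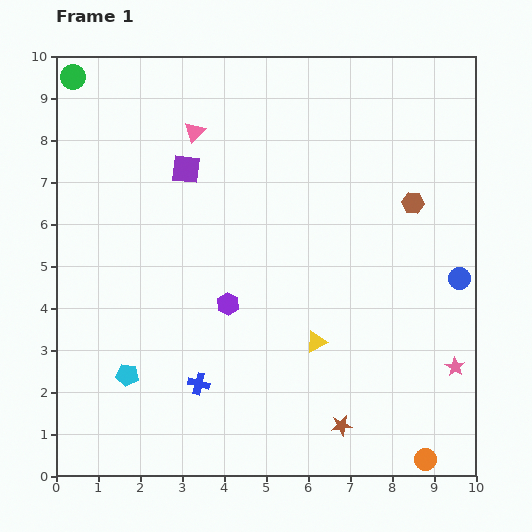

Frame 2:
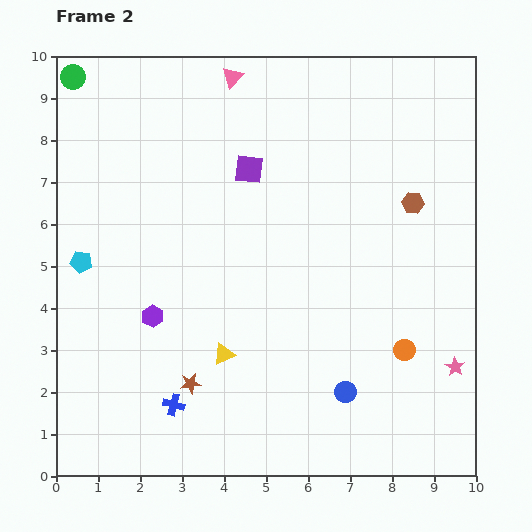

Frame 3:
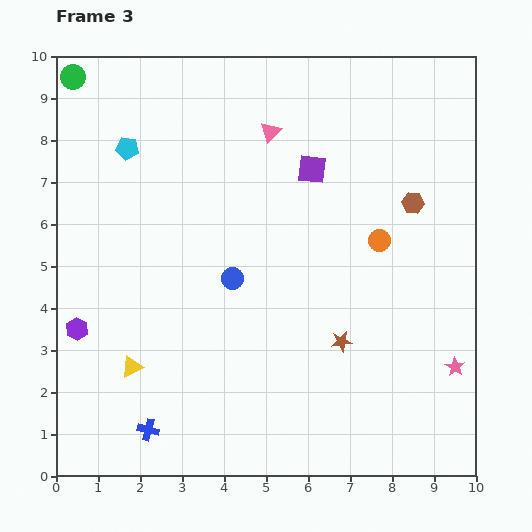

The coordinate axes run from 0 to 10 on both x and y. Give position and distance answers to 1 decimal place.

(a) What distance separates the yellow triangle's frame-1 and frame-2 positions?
2.2

The yellow triangle moved from (6.2, 3.2) to (4.0, 2.9), a distance of √(2.2² + 0.3²) ≈ 2.2.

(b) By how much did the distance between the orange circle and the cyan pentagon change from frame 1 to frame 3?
-1.0

Distance in frame 1: 7.4. Distance in frame 3: 6.4.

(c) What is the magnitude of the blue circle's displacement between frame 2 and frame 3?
3.8

The blue circle moved from (6.9, 2.0) to (4.2, 4.7), a distance of √(2.7² + 2.7²) ≈ 3.8.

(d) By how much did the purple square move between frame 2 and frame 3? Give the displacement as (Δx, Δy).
(1.5, 0.0)

The purple square was at (4.6, 7.3) in frame 2 and (6.1, 7.3) in frame 3.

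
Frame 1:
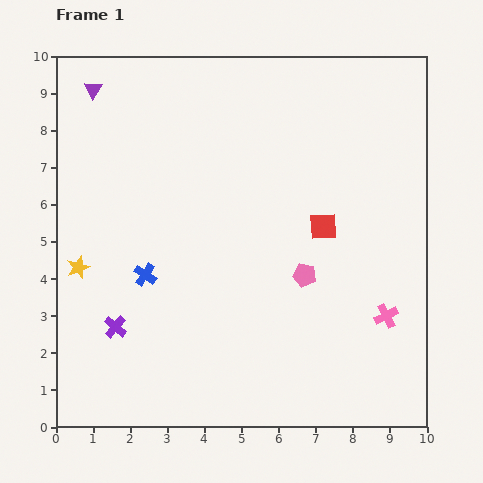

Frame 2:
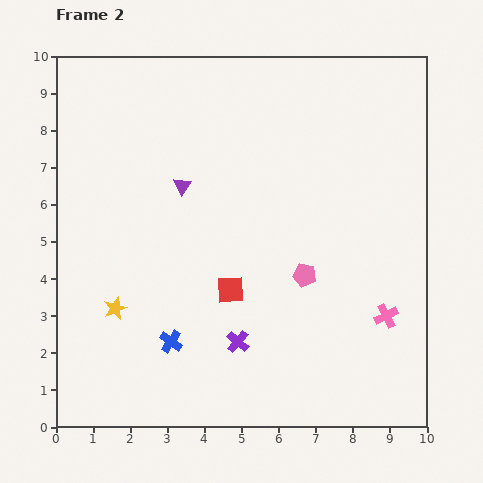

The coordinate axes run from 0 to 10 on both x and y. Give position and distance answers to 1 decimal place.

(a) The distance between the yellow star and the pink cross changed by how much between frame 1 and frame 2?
-1.1

Distance in frame 1: 8.4. Distance in frame 2: 7.3.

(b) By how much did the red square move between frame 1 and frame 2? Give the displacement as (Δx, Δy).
(-2.5, -1.7)

The red square was at (7.2, 5.4) in frame 1 and (4.7, 3.7) in frame 2.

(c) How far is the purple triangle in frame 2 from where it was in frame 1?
3.5

The purple triangle moved from (1.0, 9.1) to (3.4, 6.5), a distance of √(2.4² + 2.6²) ≈ 3.5.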